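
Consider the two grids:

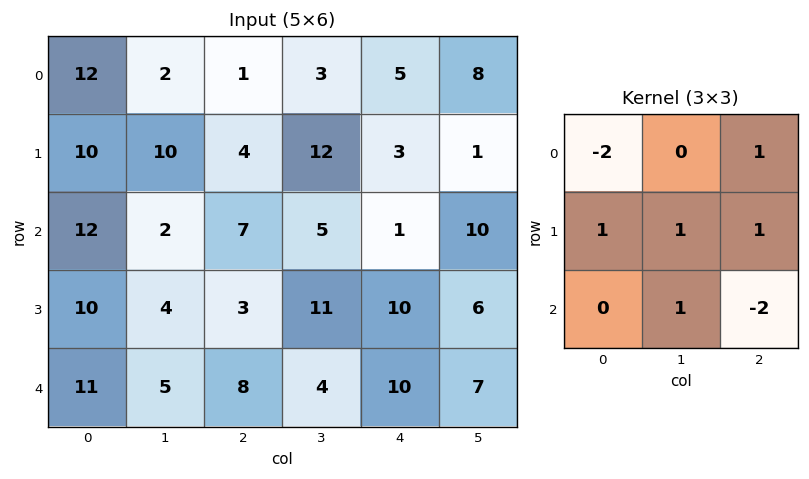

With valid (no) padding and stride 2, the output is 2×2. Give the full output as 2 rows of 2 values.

Output[0,0]: The receptive field on the input at this output position is [12 2 1 / 10 10 4 / 12 2 7]. Elementwise product with the kernel and sum: 12·-2 + 1·1 + 10·1 + 10·1 + 4·1 + 2·1 + 7·-2.
Output[0,1]: The receptive field on the input at this output position is [1 3 5 / 4 12 3 / 7 5 1]. Elementwise product with the kernel and sum: 1·-2 + 5·1 + 4·1 + 12·1 + 3·1 + 5·1 + 1·-2.

-11 25
-11 -5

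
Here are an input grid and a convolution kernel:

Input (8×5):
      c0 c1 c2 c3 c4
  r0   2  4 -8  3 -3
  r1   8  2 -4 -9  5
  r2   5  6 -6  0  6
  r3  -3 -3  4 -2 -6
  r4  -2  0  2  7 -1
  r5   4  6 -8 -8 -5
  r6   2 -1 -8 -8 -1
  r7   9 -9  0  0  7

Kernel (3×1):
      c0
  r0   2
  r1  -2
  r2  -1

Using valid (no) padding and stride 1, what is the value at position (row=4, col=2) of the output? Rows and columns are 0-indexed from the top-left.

The receptive field on the input at this output position is [2 / -8 / -8]. Elementwise product with the kernel and sum: 2·2 + -8·-2 + -8·-1.

28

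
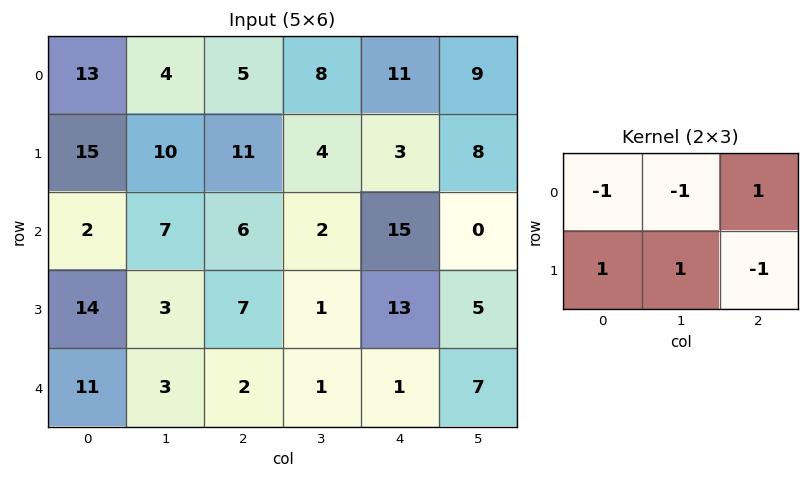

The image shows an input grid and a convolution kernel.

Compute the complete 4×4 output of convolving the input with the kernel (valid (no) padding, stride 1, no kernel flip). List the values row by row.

Output[0,0]: The receptive field on the input at this output position is [13 4 5 / 15 10 11]. Elementwise product with the kernel and sum: 13·-1 + 4·-1 + 5·1 + 15·1 + 10·1 + 11·-1.

2 16 10 -11
-11 -6 -19 18
7 -2 2 -8
2 -5 7 -14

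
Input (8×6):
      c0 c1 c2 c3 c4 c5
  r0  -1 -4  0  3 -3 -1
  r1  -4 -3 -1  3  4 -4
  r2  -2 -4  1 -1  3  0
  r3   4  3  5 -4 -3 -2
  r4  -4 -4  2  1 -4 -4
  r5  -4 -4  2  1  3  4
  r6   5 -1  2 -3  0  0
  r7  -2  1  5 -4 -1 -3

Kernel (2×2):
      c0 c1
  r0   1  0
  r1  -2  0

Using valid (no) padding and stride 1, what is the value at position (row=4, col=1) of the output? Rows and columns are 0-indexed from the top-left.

The receptive field on the input at this output position is [-4 2 / -4 2]. Elementwise product with the kernel and sum: -4·1 + -4·-2.

4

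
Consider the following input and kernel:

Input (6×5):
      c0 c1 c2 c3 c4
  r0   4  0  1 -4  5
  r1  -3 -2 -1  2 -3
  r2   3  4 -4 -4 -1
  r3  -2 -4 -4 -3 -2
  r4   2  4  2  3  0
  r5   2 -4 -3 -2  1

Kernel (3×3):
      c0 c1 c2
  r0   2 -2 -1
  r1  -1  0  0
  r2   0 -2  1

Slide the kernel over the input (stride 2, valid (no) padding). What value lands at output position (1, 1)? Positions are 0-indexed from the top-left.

-1

The receptive field on the input at this output position is [-4 -4 -1 / -4 -3 -2 / 2 3 0]. Elementwise product with the kernel and sum: -4·2 + -4·-2 + -1·-1 + -4·-1 + 3·-2 + 0·1.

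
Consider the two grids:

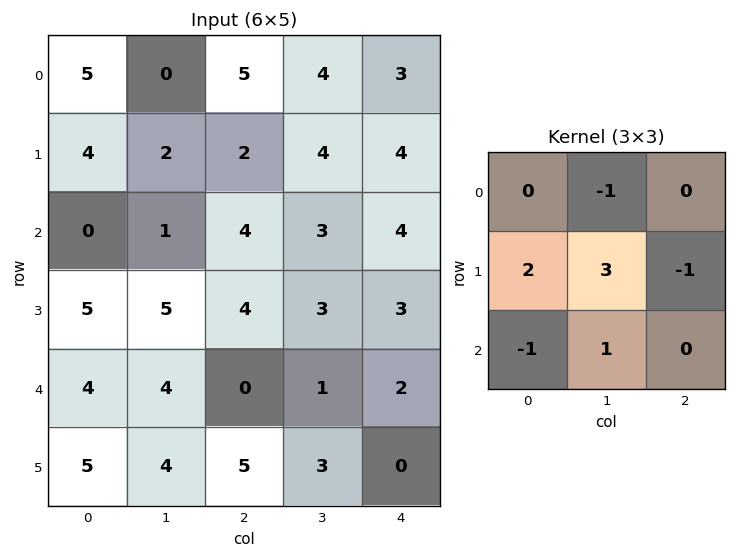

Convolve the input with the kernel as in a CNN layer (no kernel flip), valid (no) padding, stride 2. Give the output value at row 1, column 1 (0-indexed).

12

The receptive field on the input at this output position is [4 3 4 / 4 3 3 / 0 1 2]. Elementwise product with the kernel and sum: 3·-1 + 4·2 + 3·3 + 3·-1 + 0·-1 + 1·1.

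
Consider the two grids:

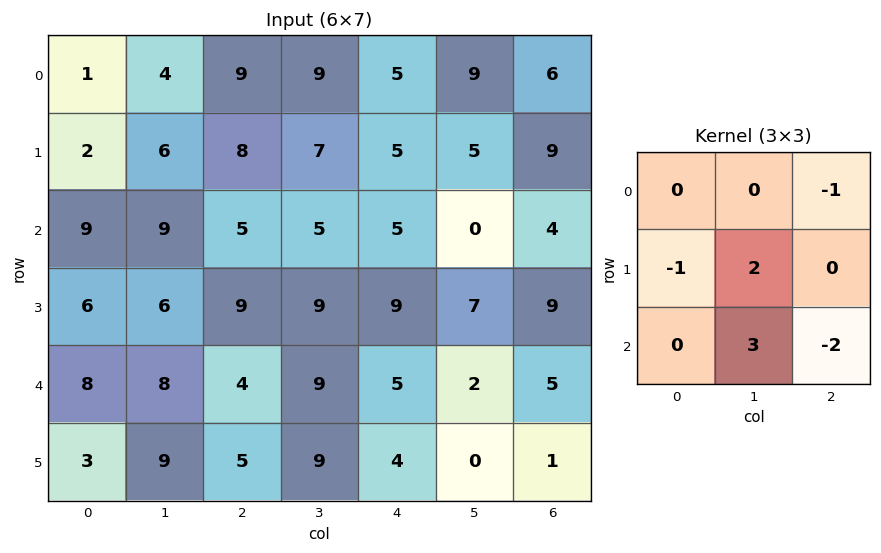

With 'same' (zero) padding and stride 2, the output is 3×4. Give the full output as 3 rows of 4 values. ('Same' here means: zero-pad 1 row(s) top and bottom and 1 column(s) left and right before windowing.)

-4 24 6 30
18 3 13 35
1 -12 6 11

Output[0,0]: The receptive field on the zero-padded input at this output position is [0 0 0 / 0 1 4 / 0 2 6]. Elementwise product with the kernel and sum: 0·-1 + 0·-1 + 1·2 + 2·3 + 6·-2.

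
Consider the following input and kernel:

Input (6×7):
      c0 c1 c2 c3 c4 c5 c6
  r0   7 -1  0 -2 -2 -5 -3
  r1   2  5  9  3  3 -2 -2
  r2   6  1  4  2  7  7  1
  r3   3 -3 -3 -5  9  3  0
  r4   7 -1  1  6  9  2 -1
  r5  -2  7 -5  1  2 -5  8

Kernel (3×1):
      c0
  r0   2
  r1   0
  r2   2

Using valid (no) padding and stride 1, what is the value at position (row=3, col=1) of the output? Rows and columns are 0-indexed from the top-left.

8

The receptive field on the input at this output position is [-3 / -1 / 7]. Elementwise product with the kernel and sum: -3·2 + 7·2.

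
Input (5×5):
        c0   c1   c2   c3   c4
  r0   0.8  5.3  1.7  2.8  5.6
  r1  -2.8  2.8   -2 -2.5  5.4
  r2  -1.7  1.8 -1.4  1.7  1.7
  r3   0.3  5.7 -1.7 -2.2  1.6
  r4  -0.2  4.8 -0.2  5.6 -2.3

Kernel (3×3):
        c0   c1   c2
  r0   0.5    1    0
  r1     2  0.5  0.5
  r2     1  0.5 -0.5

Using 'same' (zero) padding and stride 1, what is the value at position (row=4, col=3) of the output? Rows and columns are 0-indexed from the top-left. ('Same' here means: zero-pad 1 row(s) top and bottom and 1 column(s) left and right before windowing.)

-1.8

The receptive field on the zero-padded input at this output position is [-1.7 -2.2 1.6 / -0.2 5.6 -2.3 / 0 0 0]. Elementwise product with the kernel and sum: -1.7·0.5 + -2.2·1 + -0.2·2 + 5.6·0.5 + -2.3·0.5 + 0·1 + 0·0.5 + 0·-0.5.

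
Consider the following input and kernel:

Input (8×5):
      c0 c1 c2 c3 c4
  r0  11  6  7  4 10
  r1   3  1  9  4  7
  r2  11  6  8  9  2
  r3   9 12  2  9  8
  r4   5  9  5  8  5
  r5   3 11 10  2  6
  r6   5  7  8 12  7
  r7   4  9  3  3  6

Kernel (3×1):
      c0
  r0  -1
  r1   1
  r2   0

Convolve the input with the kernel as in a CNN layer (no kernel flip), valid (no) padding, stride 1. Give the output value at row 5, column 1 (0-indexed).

The receptive field on the input at this output position is [11 / 7 / 9]. Elementwise product with the kernel and sum: 11·-1 + 7·1.

-4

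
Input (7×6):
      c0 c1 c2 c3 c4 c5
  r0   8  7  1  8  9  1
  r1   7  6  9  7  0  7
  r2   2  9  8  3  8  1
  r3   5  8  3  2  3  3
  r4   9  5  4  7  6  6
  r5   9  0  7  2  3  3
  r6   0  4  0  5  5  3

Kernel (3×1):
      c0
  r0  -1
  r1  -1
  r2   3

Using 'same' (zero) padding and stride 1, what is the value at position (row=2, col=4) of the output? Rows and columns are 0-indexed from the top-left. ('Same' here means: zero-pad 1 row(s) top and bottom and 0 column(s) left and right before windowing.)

The receptive field on the zero-padded input at this output position is [0 / 8 / 3]. Elementwise product with the kernel and sum: 0·-1 + 8·-1 + 3·3.

1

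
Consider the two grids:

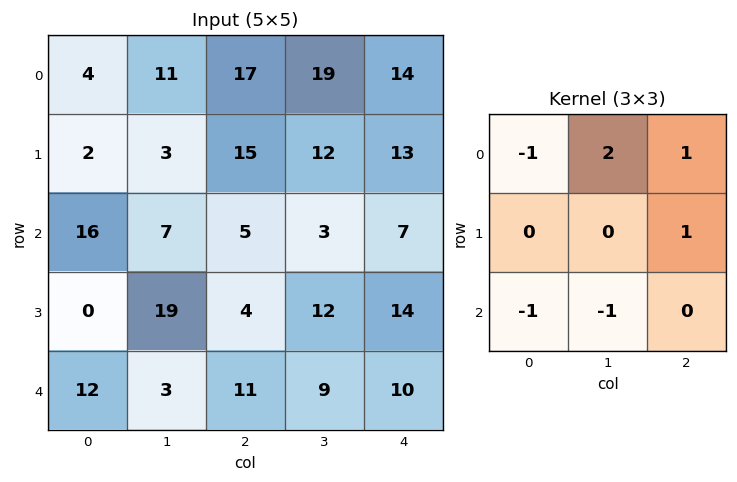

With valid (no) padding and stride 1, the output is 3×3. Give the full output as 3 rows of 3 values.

Output[0,0]: The receptive field on the input at this output position is [4 11 17 / 2 3 15 / 16 7 5]. Elementwise product with the kernel and sum: 4·-1 + 11·2 + 17·1 + 15·1 + 16·-1 + 7·-1.
Output[0,1]: The receptive field on the input at this output position is [11 17 19 / 3 15 12 / 7 5 3]. Elementwise product with the kernel and sum: 11·-1 + 17·2 + 19·1 + 12·1 + 7·-1 + 5·-1.

27 42 40
5 19 13
-8 4 2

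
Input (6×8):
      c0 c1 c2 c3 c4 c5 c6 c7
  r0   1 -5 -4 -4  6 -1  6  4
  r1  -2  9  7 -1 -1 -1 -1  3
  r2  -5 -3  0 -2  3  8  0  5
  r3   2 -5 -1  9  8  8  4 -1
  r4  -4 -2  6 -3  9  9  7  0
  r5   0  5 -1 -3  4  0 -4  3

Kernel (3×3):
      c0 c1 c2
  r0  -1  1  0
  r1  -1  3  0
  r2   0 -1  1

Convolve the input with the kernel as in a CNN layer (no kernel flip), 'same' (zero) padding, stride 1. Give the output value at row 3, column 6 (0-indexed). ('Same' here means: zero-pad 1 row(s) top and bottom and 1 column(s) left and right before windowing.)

-11

The receptive field on the zero-padded input at this output position is [8 0 5 / 8 4 -1 / 9 7 0]. Elementwise product with the kernel and sum: 8·-1 + 0·1 + 8·-1 + 4·3 + 7·-1 + 0·1.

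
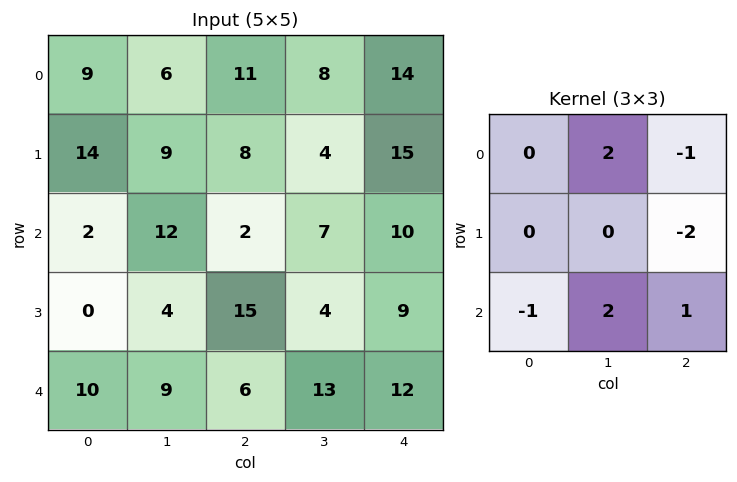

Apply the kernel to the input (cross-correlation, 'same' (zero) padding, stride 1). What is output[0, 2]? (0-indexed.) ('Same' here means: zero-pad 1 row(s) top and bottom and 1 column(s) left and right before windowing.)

The receptive field on the zero-padded input at this output position is [0 0 0 / 6 11 8 / 9 8 4]. Elementwise product with the kernel and sum: 0·2 + 0·-1 + 8·-2 + 9·-1 + 8·2 + 4·1.

-5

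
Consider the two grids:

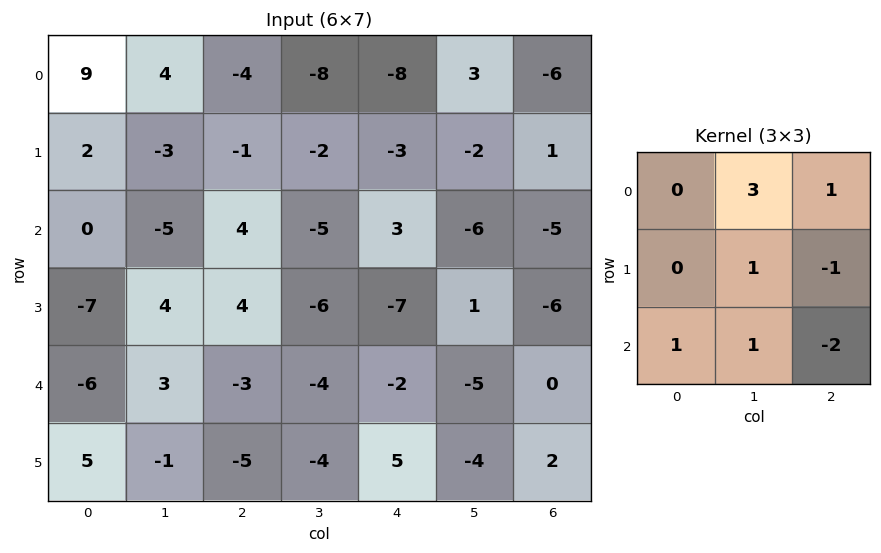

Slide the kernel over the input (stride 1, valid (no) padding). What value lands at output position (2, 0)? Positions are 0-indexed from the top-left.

-8

The receptive field on the input at this output position is [0 -5 4 / -7 4 4 / -6 3 -3]. Elementwise product with the kernel and sum: -5·3 + 4·1 + 4·1 + 4·-1 + -6·1 + 3·1 + -3·-2.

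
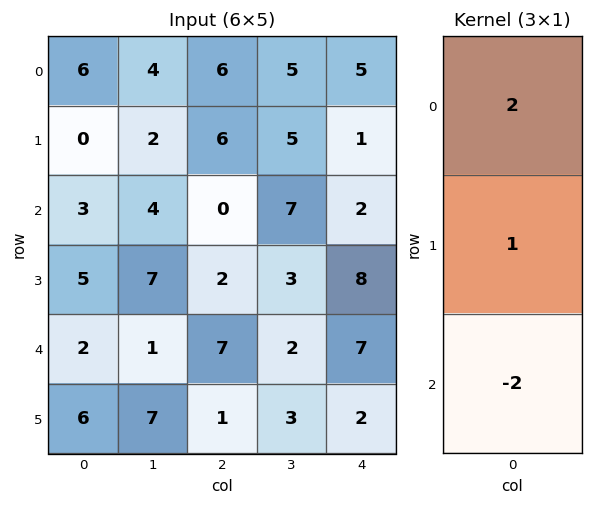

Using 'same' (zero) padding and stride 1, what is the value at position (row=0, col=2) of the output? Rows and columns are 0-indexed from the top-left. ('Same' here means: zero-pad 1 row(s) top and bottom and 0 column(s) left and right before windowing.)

-6

The receptive field on the zero-padded input at this output position is [0 / 6 / 6]. Elementwise product with the kernel and sum: 0·2 + 6·1 + 6·-2.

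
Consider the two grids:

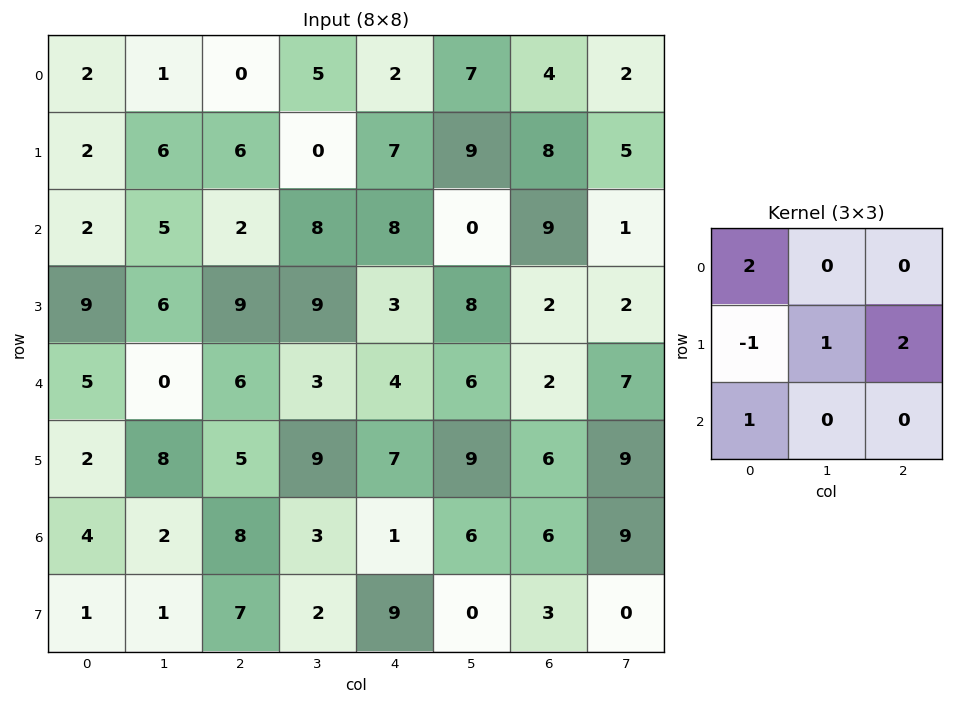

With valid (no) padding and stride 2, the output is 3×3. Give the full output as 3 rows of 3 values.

Output[0,0]: The receptive field on the input at this output position is [2 1 0 / 2 6 6 / 2 5 2]. Elementwise product with the kernel and sum: 2·2 + 2·-1 + 6·1 + 6·2 + 2·1.
Output[0,1]: The receptive field on the input at this output position is [0 5 2 / 6 0 7 / 2 8 8]. Elementwise product with the kernel and sum: 0·2 + 6·-1 + 0·1 + 7·2 + 2·1.

22 10 30
24 16 29
30 38 23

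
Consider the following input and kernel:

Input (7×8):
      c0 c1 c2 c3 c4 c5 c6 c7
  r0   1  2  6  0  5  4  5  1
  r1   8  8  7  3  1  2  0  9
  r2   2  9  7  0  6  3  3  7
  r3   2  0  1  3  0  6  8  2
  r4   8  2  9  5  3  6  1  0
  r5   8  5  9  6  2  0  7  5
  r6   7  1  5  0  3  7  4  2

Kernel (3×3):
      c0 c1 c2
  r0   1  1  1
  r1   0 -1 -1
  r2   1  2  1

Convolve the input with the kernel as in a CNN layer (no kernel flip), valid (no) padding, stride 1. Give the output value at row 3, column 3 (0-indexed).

10

The receptive field on the input at this output position is [3 0 6 / 5 3 6 / 6 2 0]. Elementwise product with the kernel and sum: 3·1 + 0·1 + 6·1 + 3·-1 + 6·-1 + 6·1 + 2·2 + 0·1.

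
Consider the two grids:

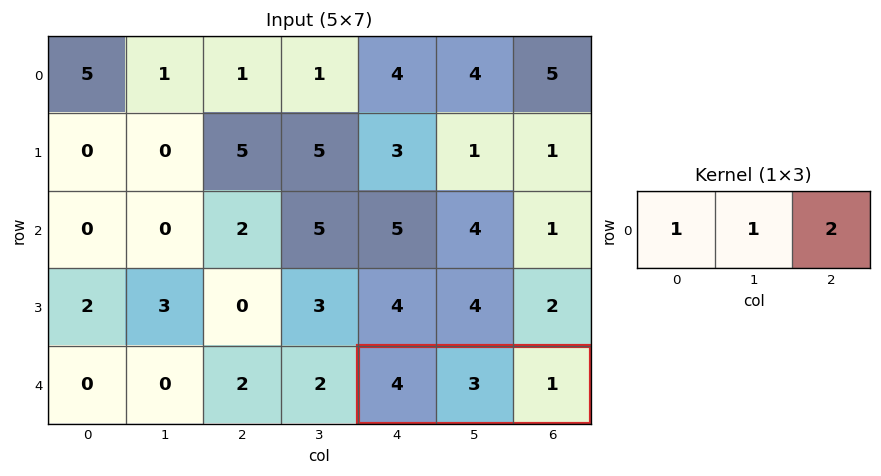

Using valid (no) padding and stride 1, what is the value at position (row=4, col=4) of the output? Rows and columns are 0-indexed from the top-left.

The receptive field on the input at this output position is [4 3 1]. Elementwise product with the kernel and sum: 4·1 + 3·1 + 1·2.

9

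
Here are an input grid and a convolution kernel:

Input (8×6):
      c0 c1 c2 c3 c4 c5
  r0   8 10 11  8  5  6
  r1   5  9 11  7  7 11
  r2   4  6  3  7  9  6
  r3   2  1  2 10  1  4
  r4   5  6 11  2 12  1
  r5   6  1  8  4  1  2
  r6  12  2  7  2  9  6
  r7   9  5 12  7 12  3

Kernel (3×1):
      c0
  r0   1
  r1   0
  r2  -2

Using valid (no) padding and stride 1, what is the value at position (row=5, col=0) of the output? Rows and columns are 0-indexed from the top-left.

The receptive field on the input at this output position is [6 / 12 / 9]. Elementwise product with the kernel and sum: 6·1 + 9·-2.

-12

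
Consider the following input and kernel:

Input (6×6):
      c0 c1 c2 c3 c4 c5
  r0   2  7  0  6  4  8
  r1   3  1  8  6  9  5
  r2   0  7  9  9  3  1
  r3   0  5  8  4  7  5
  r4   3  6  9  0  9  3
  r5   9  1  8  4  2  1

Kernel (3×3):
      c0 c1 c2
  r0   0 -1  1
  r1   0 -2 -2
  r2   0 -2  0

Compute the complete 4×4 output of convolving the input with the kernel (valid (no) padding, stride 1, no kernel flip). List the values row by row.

Output[0,0]: The receptive field on the input at this output position is [2 7 0 / 3 1 8 / 0 7 9]. Elementwise product with the kernel and sum: 7·-1 + 0·1 + 1·-2 + 8·-2 + 7·-2.

-39 -40 -50 -30
-35 -54 -29 -26
-36 -42 -28 -44
-29 -38 -23 -30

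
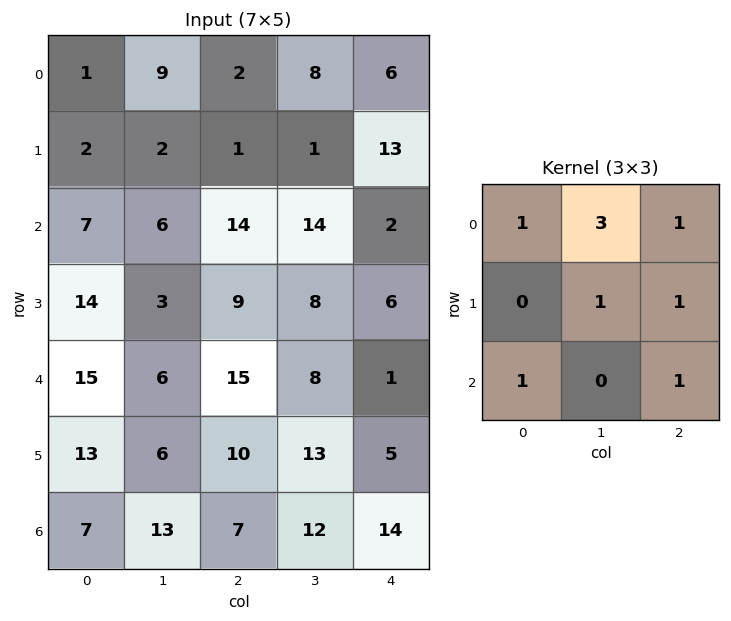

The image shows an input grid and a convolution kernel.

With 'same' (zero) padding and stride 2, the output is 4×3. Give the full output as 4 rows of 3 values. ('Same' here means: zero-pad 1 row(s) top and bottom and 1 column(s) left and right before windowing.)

12 13 7
24 45 50
72 80 40
65 68 42

Output[0,0]: The receptive field on the zero-padded input at this output position is [0 0 0 / 0 1 9 / 0 2 2]. Elementwise product with the kernel and sum: 0·1 + 0·3 + 0·1 + 1·1 + 9·1 + 0·1 + 2·1.
Output[0,1]: The receptive field on the zero-padded input at this output position is [0 0 0 / 9 2 8 / 2 1 1]. Elementwise product with the kernel and sum: 0·1 + 0·3 + 0·1 + 2·1 + 8·1 + 2·1 + 1·1.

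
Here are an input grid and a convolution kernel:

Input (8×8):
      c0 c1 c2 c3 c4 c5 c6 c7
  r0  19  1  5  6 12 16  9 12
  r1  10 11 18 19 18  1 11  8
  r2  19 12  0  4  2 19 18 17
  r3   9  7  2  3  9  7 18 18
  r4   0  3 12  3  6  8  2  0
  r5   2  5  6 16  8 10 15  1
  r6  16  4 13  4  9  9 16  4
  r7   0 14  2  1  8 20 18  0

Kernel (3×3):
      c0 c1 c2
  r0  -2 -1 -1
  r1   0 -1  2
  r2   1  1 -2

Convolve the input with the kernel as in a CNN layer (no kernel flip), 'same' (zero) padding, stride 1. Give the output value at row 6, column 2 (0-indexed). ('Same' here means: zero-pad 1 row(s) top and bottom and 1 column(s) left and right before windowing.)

-23

The receptive field on the zero-padded input at this output position is [5 6 16 / 4 13 4 / 14 2 1]. Elementwise product with the kernel and sum: 5·-2 + 6·-1 + 16·-1 + 13·-1 + 4·2 + 14·1 + 2·1 + 1·-2.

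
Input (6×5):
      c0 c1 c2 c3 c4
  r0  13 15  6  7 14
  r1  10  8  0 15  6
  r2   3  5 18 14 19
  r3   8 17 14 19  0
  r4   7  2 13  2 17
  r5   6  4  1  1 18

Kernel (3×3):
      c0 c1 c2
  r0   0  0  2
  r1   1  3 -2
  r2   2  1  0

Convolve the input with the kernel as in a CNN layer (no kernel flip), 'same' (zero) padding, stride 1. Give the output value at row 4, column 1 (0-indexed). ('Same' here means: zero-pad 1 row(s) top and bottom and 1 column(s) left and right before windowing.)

31

The receptive field on the zero-padded input at this output position is [8 17 14 / 7 2 13 / 6 4 1]. Elementwise product with the kernel and sum: 14·2 + 7·1 + 2·3 + 13·-2 + 6·2 + 4·1.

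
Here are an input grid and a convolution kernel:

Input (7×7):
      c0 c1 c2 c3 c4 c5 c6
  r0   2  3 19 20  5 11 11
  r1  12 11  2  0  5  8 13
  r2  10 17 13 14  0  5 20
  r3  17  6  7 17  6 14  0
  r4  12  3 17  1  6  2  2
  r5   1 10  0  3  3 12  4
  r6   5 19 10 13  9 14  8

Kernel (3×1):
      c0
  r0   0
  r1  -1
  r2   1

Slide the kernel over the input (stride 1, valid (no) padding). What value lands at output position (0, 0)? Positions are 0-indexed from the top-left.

-2

The receptive field on the input at this output position is [2 / 12 / 10]. Elementwise product with the kernel and sum: 12·-1 + 10·1.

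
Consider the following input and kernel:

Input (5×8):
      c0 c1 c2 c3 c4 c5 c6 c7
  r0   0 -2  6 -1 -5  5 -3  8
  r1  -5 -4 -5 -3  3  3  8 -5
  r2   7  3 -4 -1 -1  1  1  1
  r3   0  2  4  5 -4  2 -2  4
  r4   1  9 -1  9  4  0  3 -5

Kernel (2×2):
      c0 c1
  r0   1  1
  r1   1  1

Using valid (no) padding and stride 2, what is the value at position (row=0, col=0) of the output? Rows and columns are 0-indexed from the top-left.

-11

The receptive field on the input at this output position is [0 -2 / -5 -4]. Elementwise product with the kernel and sum: 0·1 + -2·1 + -5·1 + -4·1.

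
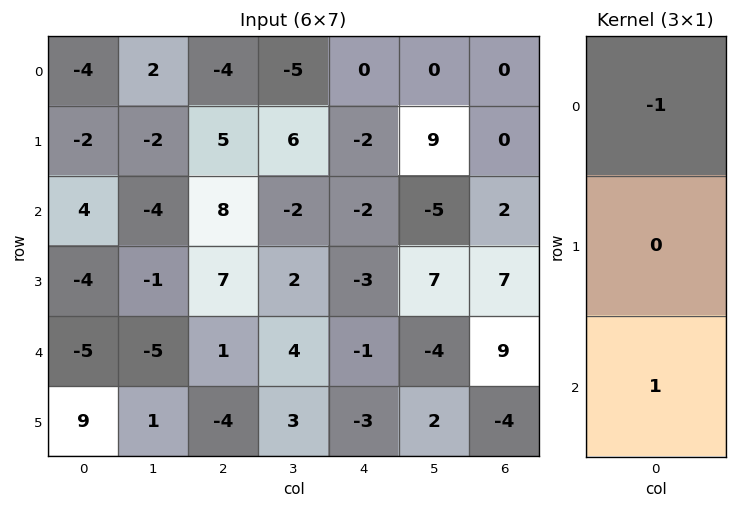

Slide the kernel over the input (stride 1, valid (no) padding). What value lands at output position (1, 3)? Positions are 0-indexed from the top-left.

The receptive field on the input at this output position is [6 / -2 / 2]. Elementwise product with the kernel and sum: 6·-1 + 2·1.

-4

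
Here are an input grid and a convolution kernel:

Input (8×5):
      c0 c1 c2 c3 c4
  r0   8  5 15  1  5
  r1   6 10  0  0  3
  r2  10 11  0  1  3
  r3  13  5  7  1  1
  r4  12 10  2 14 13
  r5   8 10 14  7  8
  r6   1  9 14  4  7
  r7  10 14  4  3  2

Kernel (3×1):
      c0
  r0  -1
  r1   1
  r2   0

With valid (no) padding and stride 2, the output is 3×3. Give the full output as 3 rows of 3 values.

-2 -15 -2
3 7 -2
-4 12 -5

Output[0,0]: The receptive field on the input at this output position is [8 / 6 / 10]. Elementwise product with the kernel and sum: 8·-1 + 6·1.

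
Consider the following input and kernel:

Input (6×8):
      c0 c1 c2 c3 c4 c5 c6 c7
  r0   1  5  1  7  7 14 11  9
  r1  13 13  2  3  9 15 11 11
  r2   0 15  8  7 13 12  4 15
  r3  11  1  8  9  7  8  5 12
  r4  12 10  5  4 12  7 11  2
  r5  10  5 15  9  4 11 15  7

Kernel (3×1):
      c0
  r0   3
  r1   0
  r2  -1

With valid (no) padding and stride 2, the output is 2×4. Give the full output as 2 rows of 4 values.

3 -5 8 29
-12 19 27 1

Output[0,0]: The receptive field on the input at this output position is [1 / 13 / 0]. Elementwise product with the kernel and sum: 1·3 + 0·-1.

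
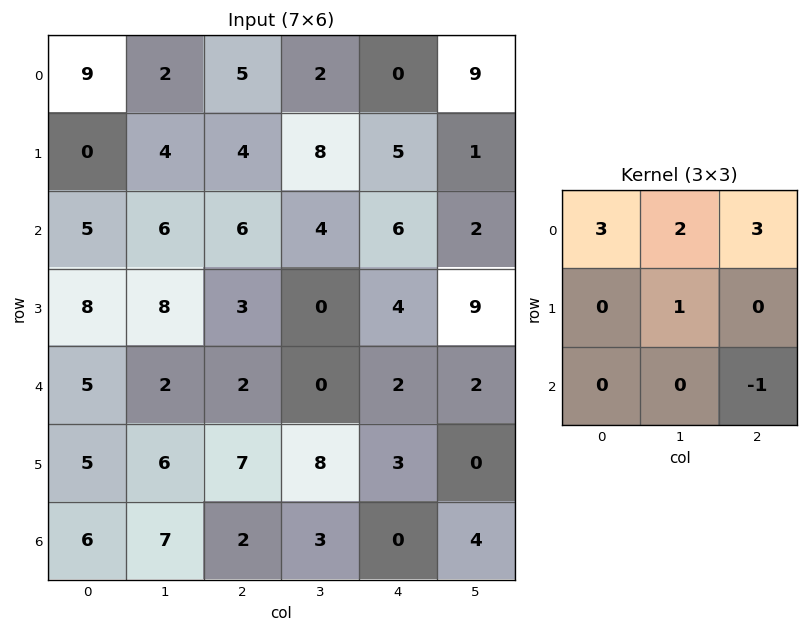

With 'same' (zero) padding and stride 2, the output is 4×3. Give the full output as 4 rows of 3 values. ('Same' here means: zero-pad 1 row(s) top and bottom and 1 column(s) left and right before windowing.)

Output[0,0]: The receptive field on the zero-padded input at this output position is [0 0 0 / 0 9 2 / 0 0 4]. Elementwise product with the kernel and sum: 0·3 + 0·2 + 0·3 + 9·1 + 4·-1.

5 -3 -1
9 50 34
39 24 37
34 58 30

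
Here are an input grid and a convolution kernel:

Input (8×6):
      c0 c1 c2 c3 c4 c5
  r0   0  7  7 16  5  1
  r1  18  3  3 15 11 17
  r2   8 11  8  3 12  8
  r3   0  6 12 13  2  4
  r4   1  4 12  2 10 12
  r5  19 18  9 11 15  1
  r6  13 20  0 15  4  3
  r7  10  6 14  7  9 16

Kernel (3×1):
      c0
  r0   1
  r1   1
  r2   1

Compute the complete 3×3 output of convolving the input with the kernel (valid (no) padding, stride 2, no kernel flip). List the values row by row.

Output[0,0]: The receptive field on the input at this output position is [0 / 18 / 8]. Elementwise product with the kernel and sum: 0·1 + 18·1 + 8·1.

26 18 28
9 32 24
33 21 29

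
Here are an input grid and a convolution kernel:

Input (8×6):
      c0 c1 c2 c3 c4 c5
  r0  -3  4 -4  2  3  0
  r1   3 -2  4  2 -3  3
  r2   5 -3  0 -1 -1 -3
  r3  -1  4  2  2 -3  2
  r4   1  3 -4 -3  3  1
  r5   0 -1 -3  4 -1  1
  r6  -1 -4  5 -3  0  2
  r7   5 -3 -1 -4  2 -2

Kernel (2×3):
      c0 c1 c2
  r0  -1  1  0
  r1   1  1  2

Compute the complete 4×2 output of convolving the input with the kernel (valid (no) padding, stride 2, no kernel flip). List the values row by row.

16 6
-1 -3
-5 0
-3 -9

Output[0,0]: The receptive field on the input at this output position is [-3 4 -4 / 3 -2 4]. Elementwise product with the kernel and sum: -3·-1 + 4·1 + 3·1 + -2·1 + 4·2.
Output[0,1]: The receptive field on the input at this output position is [-4 2 3 / 4 2 -3]. Elementwise product with the kernel and sum: -4·-1 + 2·1 + 4·1 + 2·1 + -3·2.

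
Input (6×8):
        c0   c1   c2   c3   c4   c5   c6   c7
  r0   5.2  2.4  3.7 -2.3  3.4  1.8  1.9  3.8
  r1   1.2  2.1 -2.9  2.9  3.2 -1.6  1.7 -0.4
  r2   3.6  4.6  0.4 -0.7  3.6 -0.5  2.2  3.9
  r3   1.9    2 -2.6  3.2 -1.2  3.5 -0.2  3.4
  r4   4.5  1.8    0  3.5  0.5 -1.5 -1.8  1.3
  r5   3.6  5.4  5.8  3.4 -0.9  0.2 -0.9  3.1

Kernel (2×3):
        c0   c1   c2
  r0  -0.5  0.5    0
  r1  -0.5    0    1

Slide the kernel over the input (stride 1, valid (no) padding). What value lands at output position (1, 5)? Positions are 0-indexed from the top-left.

The receptive field on the input at this output position is [-1.6 1.7 -0.4 / -0.5 2.2 3.9]. Elementwise product with the kernel and sum: -1.6·-0.5 + 1.7·0.5 + -0.5·-0.5 + 3.9·1.

5.8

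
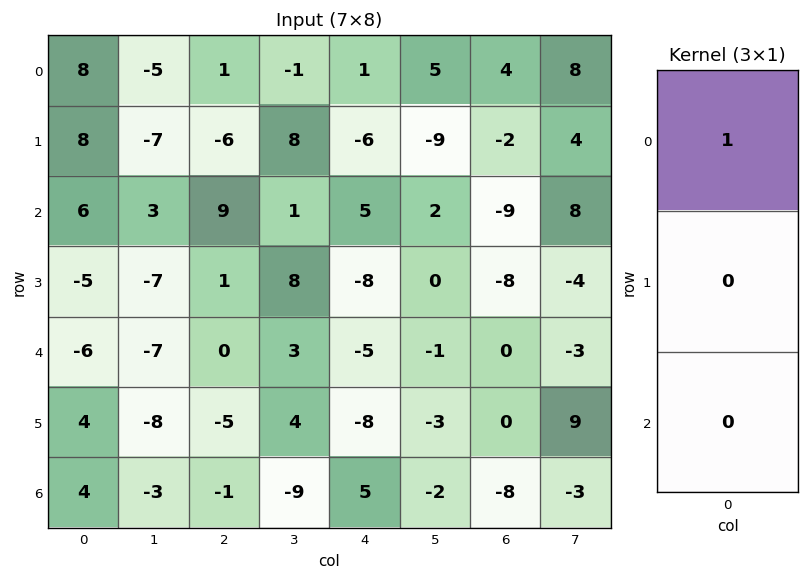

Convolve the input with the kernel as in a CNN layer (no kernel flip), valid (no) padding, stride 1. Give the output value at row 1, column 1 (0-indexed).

The receptive field on the input at this output position is [-7 / 3 / -7]. Elementwise product with the kernel and sum: -7·1.

-7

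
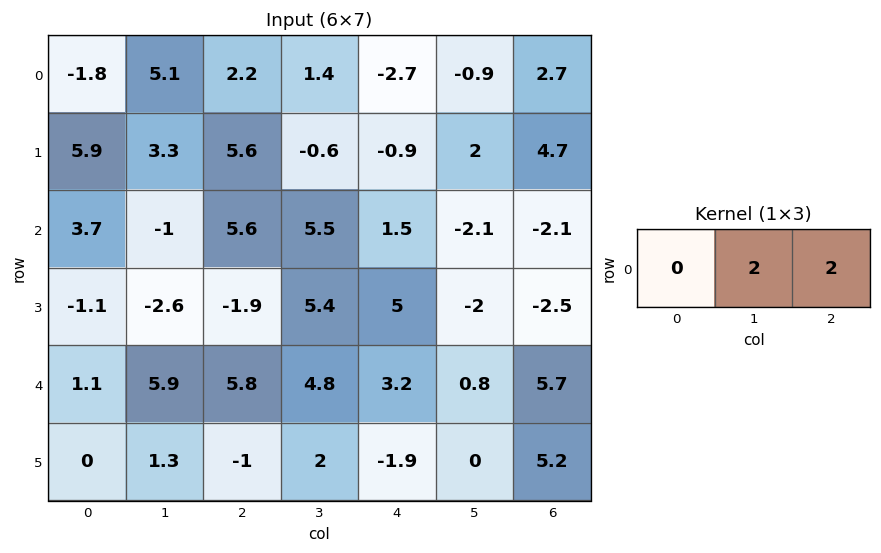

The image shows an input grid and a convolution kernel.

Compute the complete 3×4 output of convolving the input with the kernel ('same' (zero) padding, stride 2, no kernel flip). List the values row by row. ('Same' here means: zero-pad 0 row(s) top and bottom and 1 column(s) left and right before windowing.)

Output[0,0]: The receptive field on the zero-padded input at this output position is [0 -1.8 5.1]. Elementwise product with the kernel and sum: -1.8·2 + 5.1·2.

6.6 7.2 -7.2 5.4
5.4 22.2 -1.2 -4.2
14 21.2 8 11.4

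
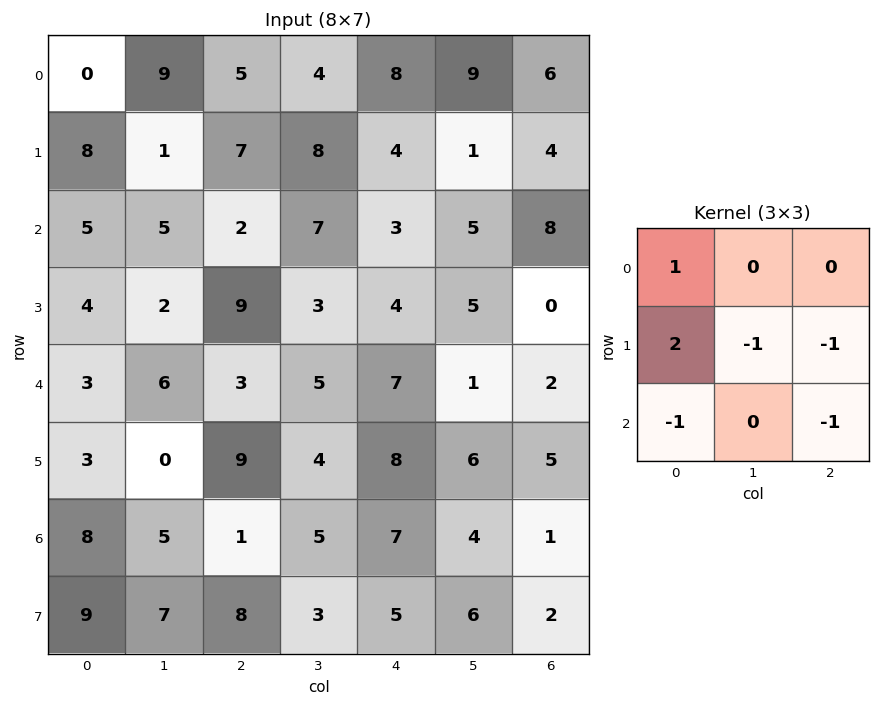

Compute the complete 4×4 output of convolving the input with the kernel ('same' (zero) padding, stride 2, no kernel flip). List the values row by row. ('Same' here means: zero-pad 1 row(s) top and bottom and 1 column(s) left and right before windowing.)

Output[0,0]: The receptive field on the zero-padded input at this output position is [0 0 0 / 0 0 9 / 0 8 1]. Elementwise product with the kernel and sum: 0·1 + 0·2 + 0·-1 + 9·-1 + 0·-1 + 1·-1.
Output[0,1]: The receptive field on the zero-padded input at this output position is [0 0 0 / 9 5 4 / 1 7 8]. Elementwise product with the kernel and sum: 0·1 + 9·2 + 5·-1 + 4·-1 + 1·-1 + 8·-1.

-10 0 -18 11
-12 -3 6 -2
-9 2 -5 -1
-20 -6 -6 7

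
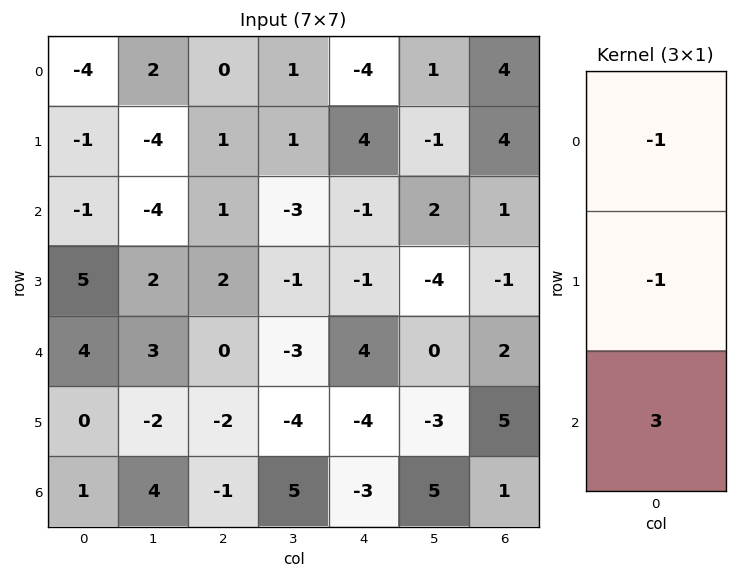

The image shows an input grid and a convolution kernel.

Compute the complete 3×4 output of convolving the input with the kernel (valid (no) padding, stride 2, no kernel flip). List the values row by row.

Output[0,0]: The receptive field on the input at this output position is [-4 / -1 / -1]. Elementwise product with the kernel and sum: -4·-1 + -1·-1 + -1·3.
Output[0,1]: The receptive field on the input at this output position is [0 / 1 / 1]. Elementwise product with the kernel and sum: 0·-1 + 1·-1 + 1·3.

2 2 -3 -5
8 -3 14 6
-1 -1 -9 -4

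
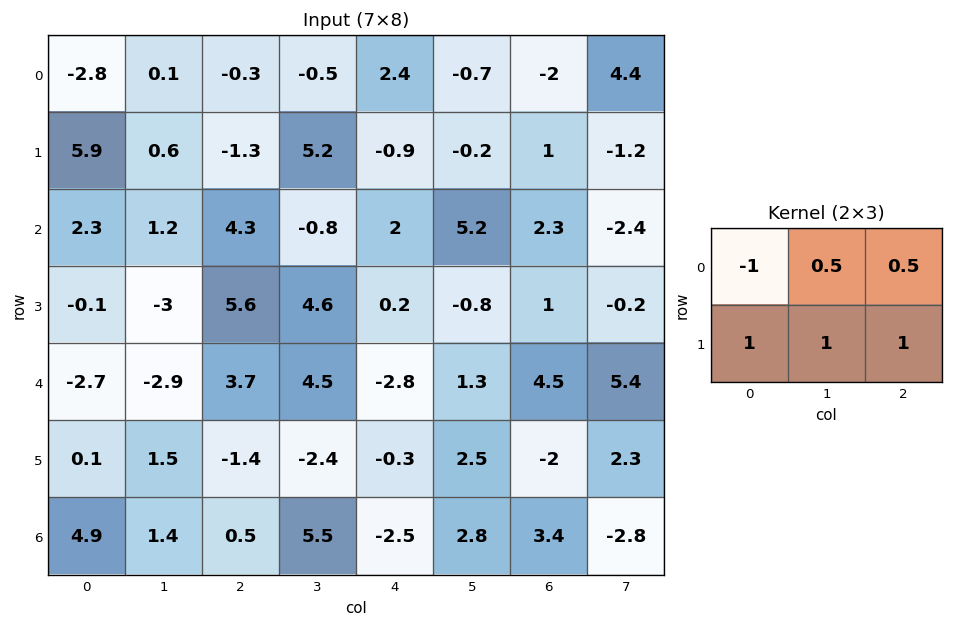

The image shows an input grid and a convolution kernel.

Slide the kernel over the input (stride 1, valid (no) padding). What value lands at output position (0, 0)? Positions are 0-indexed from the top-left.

7.9

The receptive field on the input at this output position is [-2.8 0.1 -0.3 / 5.9 0.6 -1.3]. Elementwise product with the kernel and sum: -2.8·-1 + 0.1·0.5 + -0.3·0.5 + 5.9·1 + 0.6·1 + -1.3·1.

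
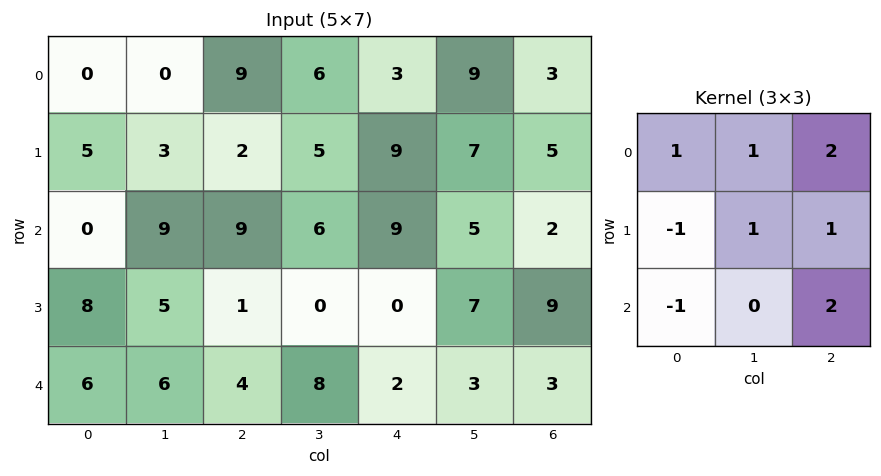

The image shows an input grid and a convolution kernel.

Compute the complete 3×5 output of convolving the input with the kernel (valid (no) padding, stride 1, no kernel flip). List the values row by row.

Output[0,0]: The receptive field on the input at this output position is [0 0 9 / 5 3 2 / 0 9 9]. Elementwise product with the kernel and sum: 0·1 + 0·1 + 9·2 + 5·-1 + 3·1 + 2·1 + 0·-1 + 9·2.
Output[0,1]: The receptive field on the input at this output position is [0 9 6 / 3 2 5 / 9 9 6]. Elementwise product with the kernel and sum: 0·1 + 9·1 + 6·2 + 3·-1 + 2·1 + 5·1 + 9·-1 + 6·2.

36 28 42 42 16
24 16 30 50 42
27 36 32 30 38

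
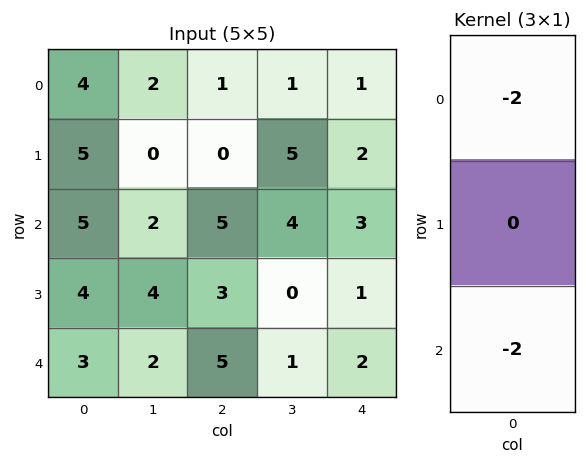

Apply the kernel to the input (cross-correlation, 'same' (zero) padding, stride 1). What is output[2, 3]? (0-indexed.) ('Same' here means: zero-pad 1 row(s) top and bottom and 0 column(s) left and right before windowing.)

The receptive field on the zero-padded input at this output position is [5 / 4 / 0]. Elementwise product with the kernel and sum: 5·-2 + 0·-2.

-10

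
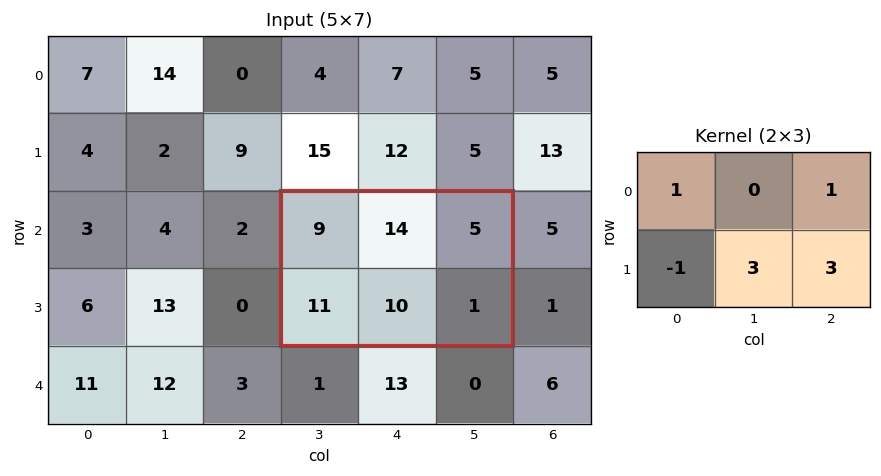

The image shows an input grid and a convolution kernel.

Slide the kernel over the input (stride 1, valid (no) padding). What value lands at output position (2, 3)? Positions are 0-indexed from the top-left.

The receptive field on the input at this output position is [9 14 5 / 11 10 1]. Elementwise product with the kernel and sum: 9·1 + 5·1 + 11·-1 + 10·3 + 1·3.

36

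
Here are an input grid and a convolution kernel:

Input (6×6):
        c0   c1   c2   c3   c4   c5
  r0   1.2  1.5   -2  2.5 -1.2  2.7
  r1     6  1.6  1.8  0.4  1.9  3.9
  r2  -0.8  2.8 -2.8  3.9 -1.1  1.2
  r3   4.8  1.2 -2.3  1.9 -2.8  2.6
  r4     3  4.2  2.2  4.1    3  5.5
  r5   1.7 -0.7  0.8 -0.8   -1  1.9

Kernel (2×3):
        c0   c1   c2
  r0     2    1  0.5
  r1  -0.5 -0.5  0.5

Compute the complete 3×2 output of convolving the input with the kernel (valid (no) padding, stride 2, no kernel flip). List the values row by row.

-0 -2.25
-4.35 -3.45
11.2 9.5

Output[0,0]: The receptive field on the input at this output position is [1.2 1.5 -2 / 6 1.6 1.8]. Elementwise product with the kernel and sum: 1.2·2 + 1.5·1 + -2·0.5 + 6·-0.5 + 1.6·-0.5 + 1.8·0.5.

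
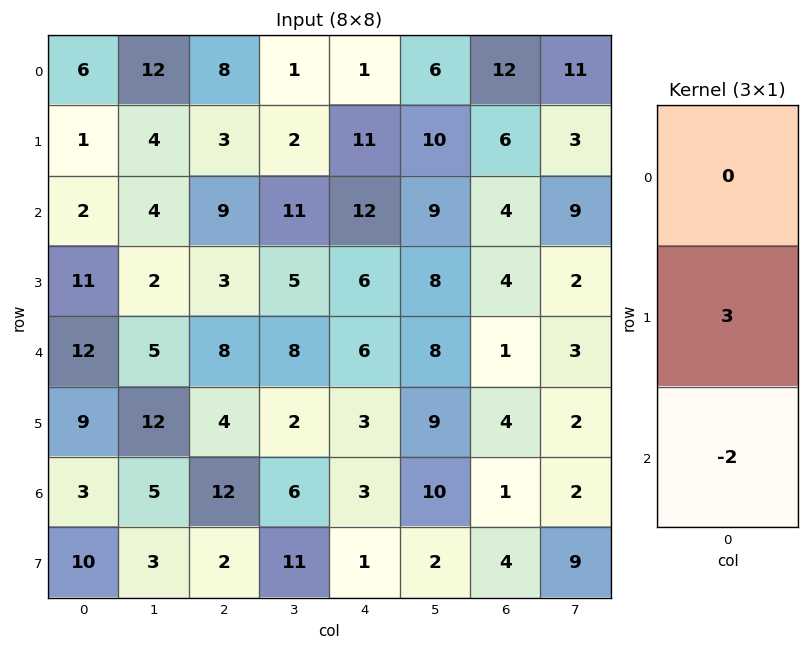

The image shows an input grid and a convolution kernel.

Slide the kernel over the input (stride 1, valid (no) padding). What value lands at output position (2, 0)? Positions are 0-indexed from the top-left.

9

The receptive field on the input at this output position is [2 / 11 / 12]. Elementwise product with the kernel and sum: 11·3 + 12·-2.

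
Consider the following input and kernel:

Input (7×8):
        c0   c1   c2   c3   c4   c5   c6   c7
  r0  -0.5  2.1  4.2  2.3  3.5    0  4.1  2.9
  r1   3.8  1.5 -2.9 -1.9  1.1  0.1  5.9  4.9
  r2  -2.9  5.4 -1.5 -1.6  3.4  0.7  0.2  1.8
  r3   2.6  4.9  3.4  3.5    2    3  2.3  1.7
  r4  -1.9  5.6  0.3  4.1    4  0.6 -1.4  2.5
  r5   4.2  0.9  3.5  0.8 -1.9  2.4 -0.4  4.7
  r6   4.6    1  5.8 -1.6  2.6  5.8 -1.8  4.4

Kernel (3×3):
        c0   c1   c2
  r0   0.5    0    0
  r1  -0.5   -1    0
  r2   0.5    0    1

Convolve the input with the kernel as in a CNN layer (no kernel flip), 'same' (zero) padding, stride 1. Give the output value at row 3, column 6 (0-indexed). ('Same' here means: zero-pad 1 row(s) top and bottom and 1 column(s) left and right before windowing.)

-0.65

The receptive field on the zero-padded input at this output position is [0.7 0.2 1.8 / 3 2.3 1.7 / 0.6 -1.4 2.5]. Elementwise product with the kernel and sum: 0.7·0.5 + 3·-0.5 + 2.3·-1 + 0.6·0.5 + 2.5·1.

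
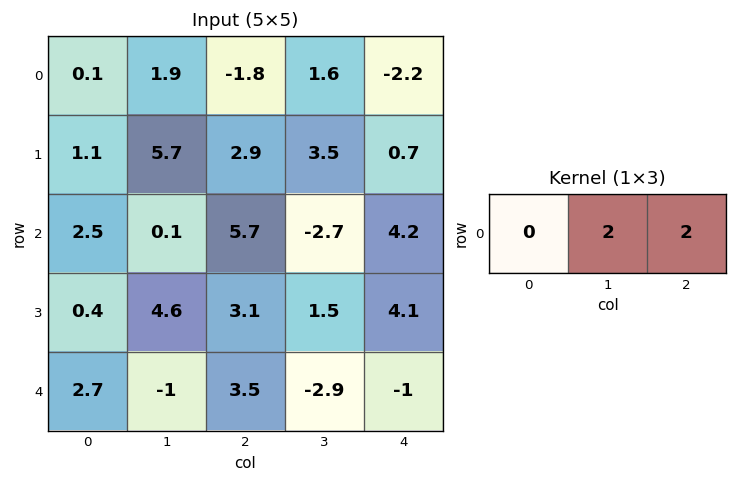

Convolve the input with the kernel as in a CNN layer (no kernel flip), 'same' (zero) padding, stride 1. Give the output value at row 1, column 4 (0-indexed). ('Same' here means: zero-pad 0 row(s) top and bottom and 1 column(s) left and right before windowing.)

The receptive field on the zero-padded input at this output position is [3.5 0.7 0]. Elementwise product with the kernel and sum: 0.7·2 + 0·2.

1.4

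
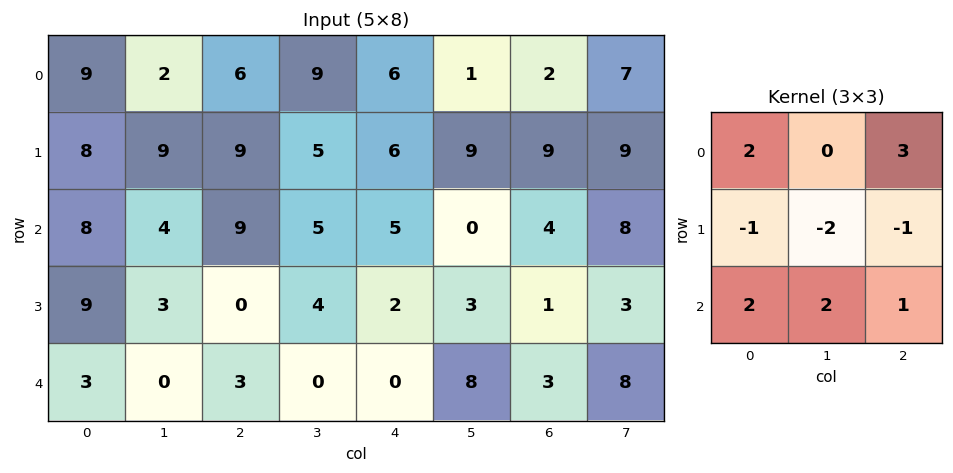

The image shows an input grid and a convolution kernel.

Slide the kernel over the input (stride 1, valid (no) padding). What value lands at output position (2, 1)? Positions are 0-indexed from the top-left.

22

The receptive field on the input at this output position is [4 9 5 / 3 0 4 / 0 3 0]. Elementwise product with the kernel and sum: 4·2 + 5·3 + 3·-1 + 0·-2 + 4·-1 + 0·2 + 3·2 + 0·1.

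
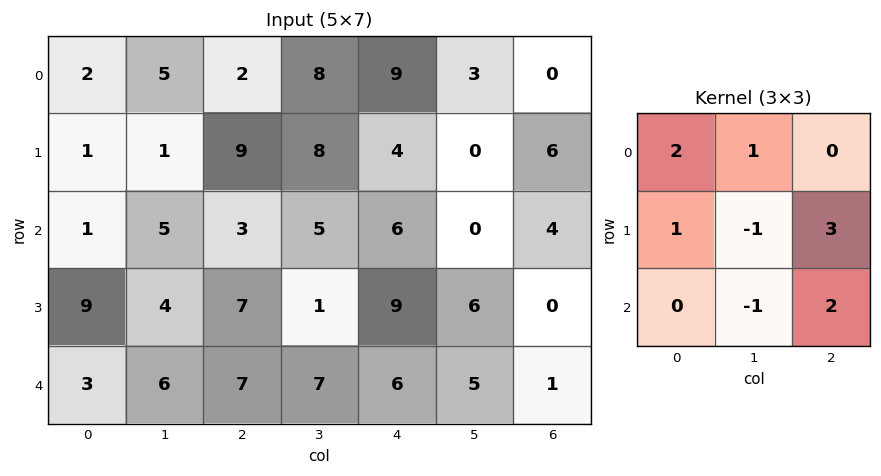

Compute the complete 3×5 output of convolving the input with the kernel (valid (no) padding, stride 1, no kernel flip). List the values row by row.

Output[0,0]: The receptive field on the input at this output position is [2 5 2 / 1 1 9 / 1 5 3]. Elementwise product with the kernel and sum: 2·2 + 5·1 + 1·1 + 1·-1 + 9·3 + 5·-1 + 3·2.

37 35 32 23 51
18 23 59 22 20
41 20 49 30 12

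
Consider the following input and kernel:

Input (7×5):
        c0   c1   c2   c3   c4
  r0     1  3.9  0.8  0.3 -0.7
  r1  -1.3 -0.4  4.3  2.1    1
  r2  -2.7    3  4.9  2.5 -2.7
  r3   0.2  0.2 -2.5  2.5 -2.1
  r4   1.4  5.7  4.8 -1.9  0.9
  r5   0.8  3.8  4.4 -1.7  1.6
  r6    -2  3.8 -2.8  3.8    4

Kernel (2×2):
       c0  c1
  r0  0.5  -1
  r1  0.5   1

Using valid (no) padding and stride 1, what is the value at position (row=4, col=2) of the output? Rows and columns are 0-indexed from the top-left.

4.8

The receptive field on the input at this output position is [4.8 -1.9 / 4.4 -1.7]. Elementwise product with the kernel and sum: 4.8·0.5 + -1.9·-1 + 4.4·0.5 + -1.7·1.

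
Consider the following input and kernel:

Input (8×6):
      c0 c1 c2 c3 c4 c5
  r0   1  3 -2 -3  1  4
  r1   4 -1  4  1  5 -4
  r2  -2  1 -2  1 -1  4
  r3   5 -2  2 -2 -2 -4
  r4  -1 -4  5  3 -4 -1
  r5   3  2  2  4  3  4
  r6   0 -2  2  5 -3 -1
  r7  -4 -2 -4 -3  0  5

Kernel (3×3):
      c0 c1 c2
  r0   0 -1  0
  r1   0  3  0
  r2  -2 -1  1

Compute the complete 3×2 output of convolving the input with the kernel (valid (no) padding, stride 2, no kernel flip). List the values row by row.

Output[0,0]: The receptive field on the input at this output position is [1 3 -2 / 4 -1 4 / -2 1 -2]. Elementwise product with the kernel and sum: 3·-1 + -1·3 + -2·-2 + 1·-1 + -2·1.
Output[0,1]: The receptive field on the input at this output position is [-2 -3 1 / 4 1 5 / -2 1 -1]. Elementwise product with the kernel and sum: -3·-1 + 1·3 + -2·-2 + 1·-1 + -1·1.

-5 8
4 -24
14 -3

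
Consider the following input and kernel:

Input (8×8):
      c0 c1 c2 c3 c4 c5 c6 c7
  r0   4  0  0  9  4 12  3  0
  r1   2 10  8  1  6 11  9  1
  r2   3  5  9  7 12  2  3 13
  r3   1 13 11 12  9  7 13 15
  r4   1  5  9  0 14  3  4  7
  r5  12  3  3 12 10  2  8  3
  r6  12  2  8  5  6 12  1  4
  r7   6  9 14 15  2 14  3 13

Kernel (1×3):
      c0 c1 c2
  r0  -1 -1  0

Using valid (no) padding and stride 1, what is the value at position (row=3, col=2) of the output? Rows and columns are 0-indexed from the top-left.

The receptive field on the input at this output position is [11 12 9]. Elementwise product with the kernel and sum: 11·-1 + 12·-1.

-23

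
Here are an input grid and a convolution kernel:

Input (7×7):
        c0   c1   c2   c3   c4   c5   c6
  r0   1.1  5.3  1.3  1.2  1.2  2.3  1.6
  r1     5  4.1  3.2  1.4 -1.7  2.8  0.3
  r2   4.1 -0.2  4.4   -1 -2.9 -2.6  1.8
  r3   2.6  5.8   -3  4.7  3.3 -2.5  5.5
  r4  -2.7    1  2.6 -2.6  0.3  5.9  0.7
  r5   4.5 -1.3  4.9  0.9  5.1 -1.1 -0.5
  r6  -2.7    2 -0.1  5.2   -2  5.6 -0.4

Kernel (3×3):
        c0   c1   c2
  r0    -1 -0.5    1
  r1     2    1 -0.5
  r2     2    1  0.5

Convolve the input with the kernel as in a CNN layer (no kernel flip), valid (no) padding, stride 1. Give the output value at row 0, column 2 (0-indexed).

The receptive field on the input at this output position is [1.3 1.2 1.2 / 3.2 1.4 -1.7 / 4.4 -1 -2.9]. Elementwise product with the kernel and sum: 1.3·-1 + 1.2·-0.5 + 1.2·1 + 3.2·2 + 1.4·1 + -1.7·-0.5 + 4.4·2 + -1·1 + -2.9·0.5.

14.3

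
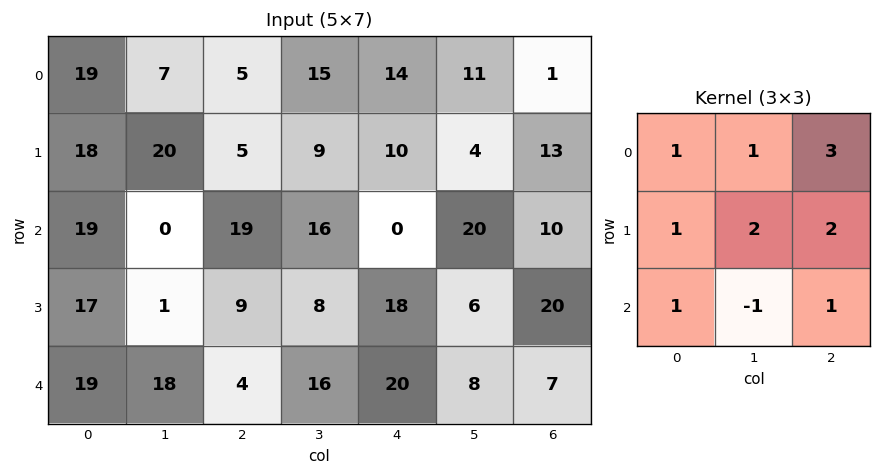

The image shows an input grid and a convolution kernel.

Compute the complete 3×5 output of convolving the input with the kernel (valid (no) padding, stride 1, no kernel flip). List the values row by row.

147 102 108 135 62
135 122 114 83 145
118 132 104 136 139

Output[0,0]: The receptive field on the input at this output position is [19 7 5 / 18 20 5 / 19 0 19]. Elementwise product with the kernel and sum: 19·1 + 7·1 + 5·3 + 18·1 + 20·2 + 5·2 + 19·1 + 0·-1 + 19·1.
Output[0,1]: The receptive field on the input at this output position is [7 5 15 / 20 5 9 / 0 19 16]. Elementwise product with the kernel and sum: 7·1 + 5·1 + 15·3 + 20·1 + 5·2 + 9·2 + 0·1 + 19·-1 + 16·1.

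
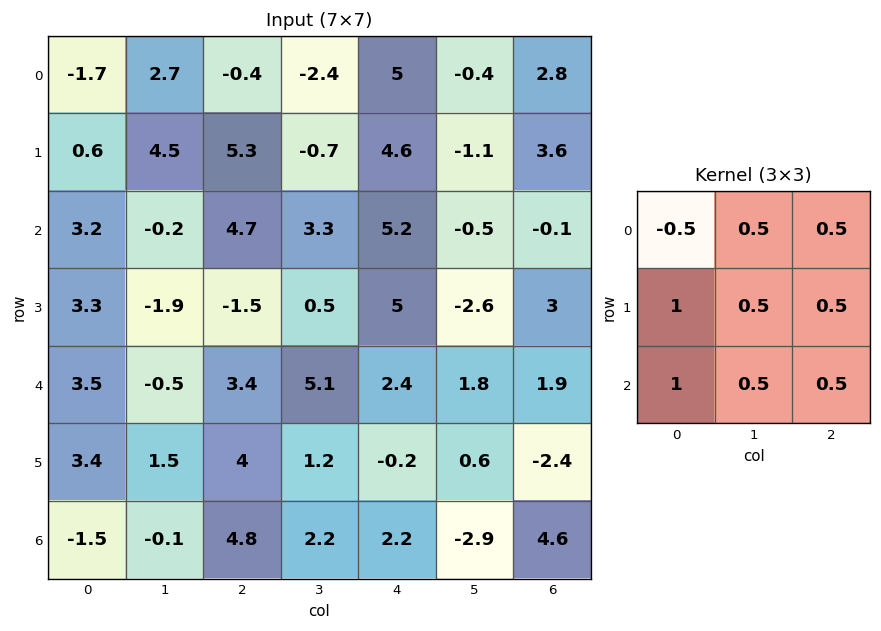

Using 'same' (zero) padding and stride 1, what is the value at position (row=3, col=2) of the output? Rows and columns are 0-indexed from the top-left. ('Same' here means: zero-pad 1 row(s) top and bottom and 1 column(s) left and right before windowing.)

The receptive field on the zero-padded input at this output position is [-0.2 4.7 3.3 / -1.9 -1.5 0.5 / -0.5 3.4 5.1]. Elementwise product with the kernel and sum: -0.2·-0.5 + 4.7·0.5 + 3.3·0.5 + -1.9·1 + -1.5·0.5 + 0.5·0.5 + -0.5·1 + 3.4·0.5 + 5.1·0.5.

5.45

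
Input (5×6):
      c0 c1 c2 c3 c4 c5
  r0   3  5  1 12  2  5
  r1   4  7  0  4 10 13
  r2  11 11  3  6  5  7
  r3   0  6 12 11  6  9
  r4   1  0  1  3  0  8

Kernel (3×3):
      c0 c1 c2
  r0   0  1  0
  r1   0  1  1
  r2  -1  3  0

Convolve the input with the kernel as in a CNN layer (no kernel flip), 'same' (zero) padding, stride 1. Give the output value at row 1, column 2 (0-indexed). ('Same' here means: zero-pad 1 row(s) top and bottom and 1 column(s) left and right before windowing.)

3

The receptive field on the zero-padded input at this output position is [5 1 12 / 7 0 4 / 11 3 6]. Elementwise product with the kernel and sum: 1·1 + 0·1 + 4·1 + 11·-1 + 3·3.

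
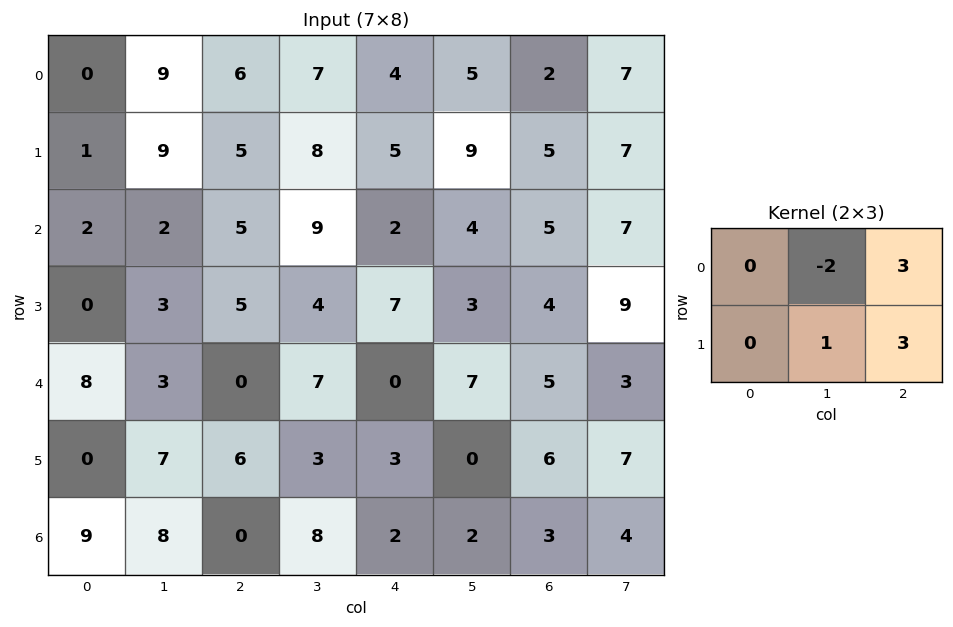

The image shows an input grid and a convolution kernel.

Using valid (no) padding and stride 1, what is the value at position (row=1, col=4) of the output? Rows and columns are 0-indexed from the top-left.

16

The receptive field on the input at this output position is [5 9 5 / 2 4 5]. Elementwise product with the kernel and sum: 9·-2 + 5·3 + 4·1 + 5·3.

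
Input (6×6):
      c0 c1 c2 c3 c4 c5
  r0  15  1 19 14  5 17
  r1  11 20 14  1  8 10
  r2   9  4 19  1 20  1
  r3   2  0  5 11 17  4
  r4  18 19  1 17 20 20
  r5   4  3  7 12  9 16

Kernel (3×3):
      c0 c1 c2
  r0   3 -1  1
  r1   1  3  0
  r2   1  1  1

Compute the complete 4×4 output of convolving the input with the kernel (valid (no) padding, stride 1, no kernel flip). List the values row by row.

166 84 105 101
55 124 104 98
82 46 152 103
100 50 101 134

Output[0,0]: The receptive field on the input at this output position is [15 1 19 / 11 20 14 / 9 4 19]. Elementwise product with the kernel and sum: 15·3 + 1·-1 + 19·1 + 11·1 + 20·3 + 9·1 + 4·1 + 19·1.
Output[0,1]: The receptive field on the input at this output position is [1 19 14 / 20 14 1 / 4 19 1]. Elementwise product with the kernel and sum: 1·3 + 19·-1 + 14·1 + 20·1 + 14·3 + 4·1 + 19·1 + 1·1.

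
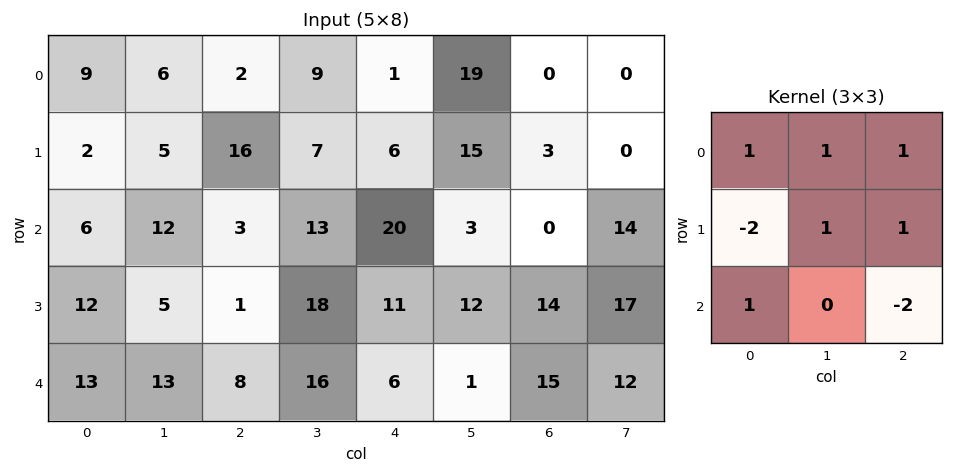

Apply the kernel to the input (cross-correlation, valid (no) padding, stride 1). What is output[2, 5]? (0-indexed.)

The receptive field on the input at this output position is [3 0 14 / 12 14 17 / 1 15 12]. Elementwise product with the kernel and sum: 3·1 + 0·1 + 14·1 + 12·-2 + 14·1 + 17·1 + 1·1 + 12·-2.

1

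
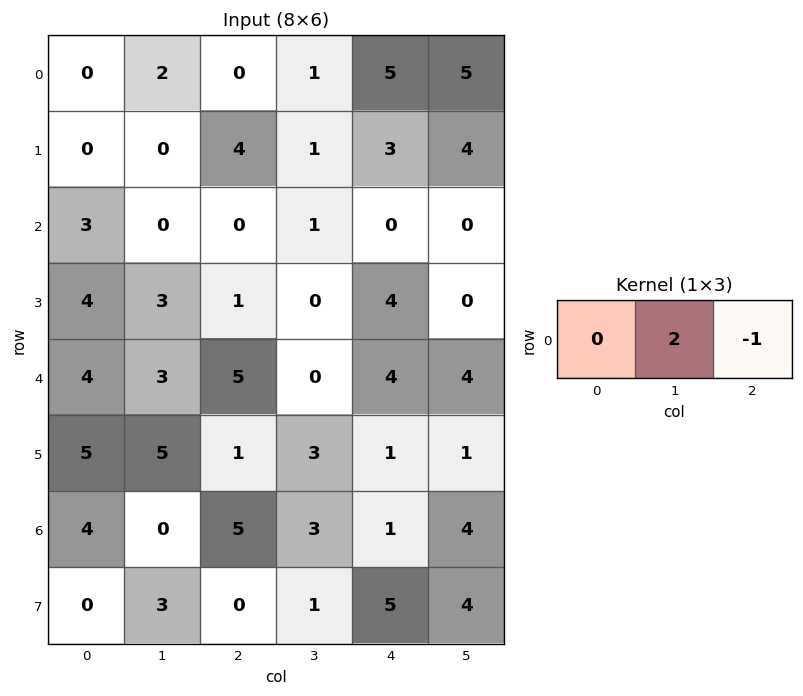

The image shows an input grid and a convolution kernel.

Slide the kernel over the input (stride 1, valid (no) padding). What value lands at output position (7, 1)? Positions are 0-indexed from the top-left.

The receptive field on the input at this output position is [3 0 1]. Elementwise product with the kernel and sum: 0·2 + 1·-1.

-1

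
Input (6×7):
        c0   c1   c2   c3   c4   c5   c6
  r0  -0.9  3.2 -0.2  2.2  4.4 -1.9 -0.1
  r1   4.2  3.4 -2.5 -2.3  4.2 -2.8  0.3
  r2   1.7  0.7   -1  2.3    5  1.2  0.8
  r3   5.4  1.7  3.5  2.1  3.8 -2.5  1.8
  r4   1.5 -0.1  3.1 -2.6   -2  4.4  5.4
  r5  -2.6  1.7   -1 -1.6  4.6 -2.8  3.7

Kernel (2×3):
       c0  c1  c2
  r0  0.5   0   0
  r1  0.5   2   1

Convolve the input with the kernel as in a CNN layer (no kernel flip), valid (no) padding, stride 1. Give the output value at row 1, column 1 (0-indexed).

The receptive field on the input at this output position is [3.4 -2.5 -2.3 / 0.7 -1 2.3]. Elementwise product with the kernel and sum: 3.4·0.5 + 0.7·0.5 + -1·2 + 2.3·1.

2.35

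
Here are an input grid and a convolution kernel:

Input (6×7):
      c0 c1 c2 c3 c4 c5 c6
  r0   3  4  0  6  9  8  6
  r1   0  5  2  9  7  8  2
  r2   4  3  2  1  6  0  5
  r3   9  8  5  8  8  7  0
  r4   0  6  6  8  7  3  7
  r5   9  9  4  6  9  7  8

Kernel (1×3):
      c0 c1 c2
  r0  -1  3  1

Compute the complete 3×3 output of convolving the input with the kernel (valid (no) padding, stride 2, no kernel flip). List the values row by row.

Output[0,0]: The receptive field on the input at this output position is [3 4 0]. Elementwise product with the kernel and sum: 3·-1 + 4·3 + 0·1.
Output[0,1]: The receptive field on the input at this output position is [0 6 9]. Elementwise product with the kernel and sum: 0·-1 + 6·3 + 9·1.

9 27 21
7 7 -1
24 25 9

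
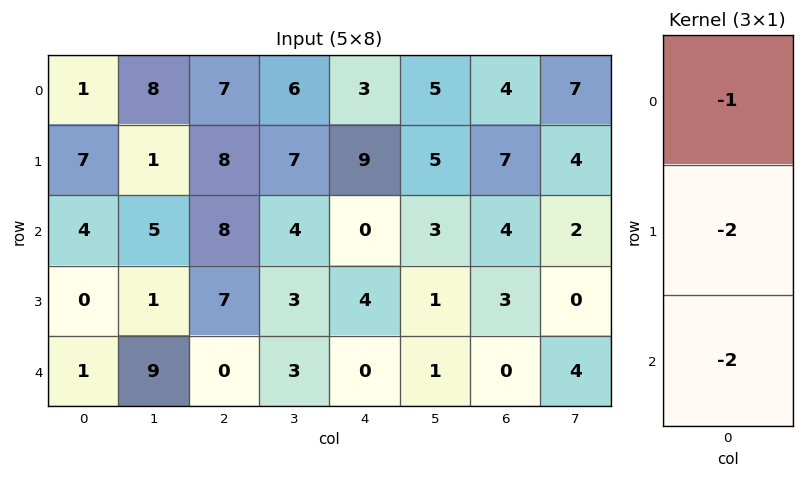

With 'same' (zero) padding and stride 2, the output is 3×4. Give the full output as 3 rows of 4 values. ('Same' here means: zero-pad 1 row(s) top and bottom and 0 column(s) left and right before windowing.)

-16 -30 -24 -22
-15 -38 -17 -21
-2 -7 -4 -3

Output[0,0]: The receptive field on the zero-padded input at this output position is [0 / 1 / 7]. Elementwise product with the kernel and sum: 0·-1 + 1·-2 + 7·-2.
Output[0,1]: The receptive field on the zero-padded input at this output position is [0 / 7 / 8]. Elementwise product with the kernel and sum: 0·-1 + 7·-2 + 8·-2.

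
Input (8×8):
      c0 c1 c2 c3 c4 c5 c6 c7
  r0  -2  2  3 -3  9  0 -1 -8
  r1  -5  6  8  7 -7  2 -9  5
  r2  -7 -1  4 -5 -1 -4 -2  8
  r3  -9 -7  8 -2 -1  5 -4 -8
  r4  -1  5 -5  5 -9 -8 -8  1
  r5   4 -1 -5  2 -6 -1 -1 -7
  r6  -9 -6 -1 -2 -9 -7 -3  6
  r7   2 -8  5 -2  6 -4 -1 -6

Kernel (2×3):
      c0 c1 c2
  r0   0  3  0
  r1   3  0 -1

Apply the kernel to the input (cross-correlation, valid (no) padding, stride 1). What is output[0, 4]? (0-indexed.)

The receptive field on the input at this output position is [9 0 -1 / -7 2 -9]. Elementwise product with the kernel and sum: 0·3 + -7·3 + -9·-1.

-12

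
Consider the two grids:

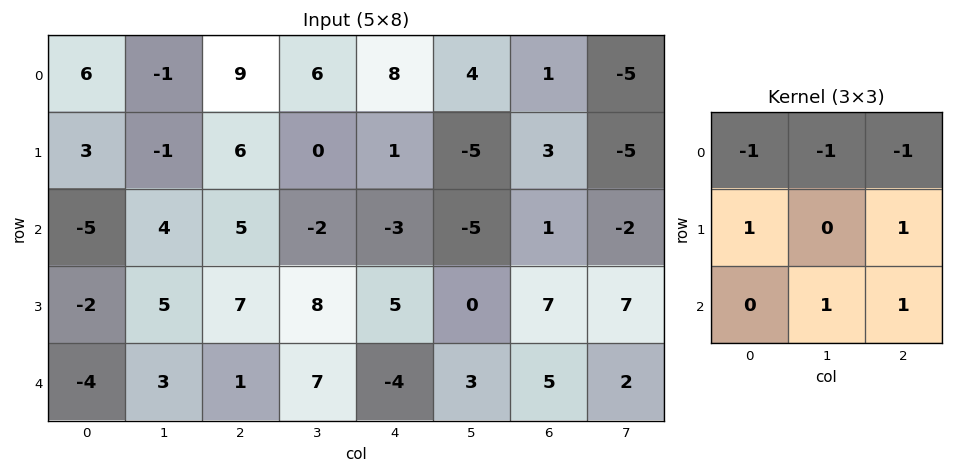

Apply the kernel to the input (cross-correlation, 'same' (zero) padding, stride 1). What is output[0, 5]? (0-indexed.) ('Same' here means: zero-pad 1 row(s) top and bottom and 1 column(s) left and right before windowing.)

The receptive field on the zero-padded input at this output position is [0 0 0 / 8 4 1 / 1 -5 3]. Elementwise product with the kernel and sum: 0·-1 + 0·-1 + 0·-1 + 8·1 + 1·1 + -5·1 + 3·1.

7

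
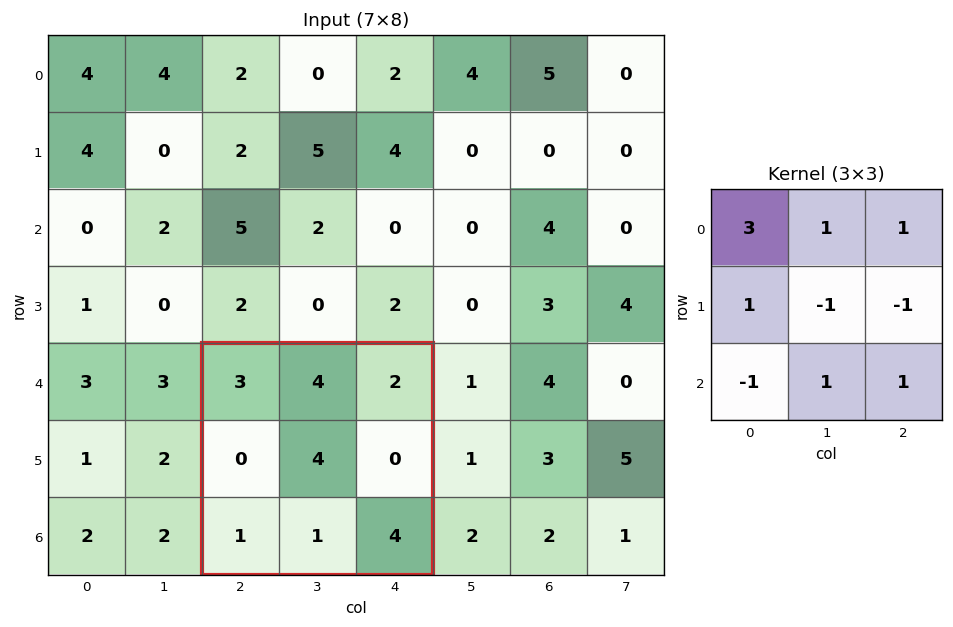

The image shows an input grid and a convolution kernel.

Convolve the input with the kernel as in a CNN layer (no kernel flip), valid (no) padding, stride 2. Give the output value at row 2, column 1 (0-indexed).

15

The receptive field on the input at this output position is [3 4 2 / 0 4 0 / 1 1 4]. Elementwise product with the kernel and sum: 3·3 + 4·1 + 2·1 + 0·1 + 4·-1 + 0·-1 + 1·-1 + 1·1 + 4·1.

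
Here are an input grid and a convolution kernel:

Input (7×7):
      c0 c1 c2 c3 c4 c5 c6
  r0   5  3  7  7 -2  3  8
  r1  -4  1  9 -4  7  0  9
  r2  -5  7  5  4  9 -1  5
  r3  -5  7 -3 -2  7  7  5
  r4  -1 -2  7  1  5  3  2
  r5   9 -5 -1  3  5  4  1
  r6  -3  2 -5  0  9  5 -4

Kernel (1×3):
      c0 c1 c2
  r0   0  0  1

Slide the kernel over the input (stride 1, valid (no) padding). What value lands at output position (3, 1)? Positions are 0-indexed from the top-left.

-2

The receptive field on the input at this output position is [7 -3 -2]. Elementwise product with the kernel and sum: -2·1.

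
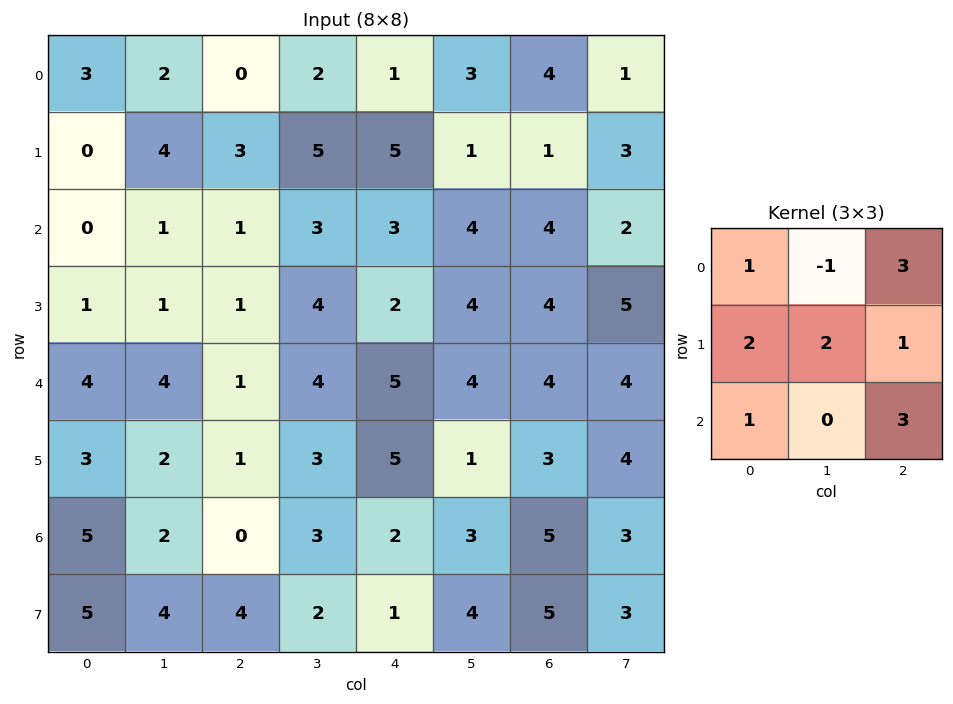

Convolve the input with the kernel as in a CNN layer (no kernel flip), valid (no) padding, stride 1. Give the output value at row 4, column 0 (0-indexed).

19

The receptive field on the input at this output position is [4 4 1 / 3 2 1 / 5 2 0]. Elementwise product with the kernel and sum: 4·1 + 4·-1 + 1·3 + 3·2 + 2·2 + 1·1 + 5·1 + 0·3.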